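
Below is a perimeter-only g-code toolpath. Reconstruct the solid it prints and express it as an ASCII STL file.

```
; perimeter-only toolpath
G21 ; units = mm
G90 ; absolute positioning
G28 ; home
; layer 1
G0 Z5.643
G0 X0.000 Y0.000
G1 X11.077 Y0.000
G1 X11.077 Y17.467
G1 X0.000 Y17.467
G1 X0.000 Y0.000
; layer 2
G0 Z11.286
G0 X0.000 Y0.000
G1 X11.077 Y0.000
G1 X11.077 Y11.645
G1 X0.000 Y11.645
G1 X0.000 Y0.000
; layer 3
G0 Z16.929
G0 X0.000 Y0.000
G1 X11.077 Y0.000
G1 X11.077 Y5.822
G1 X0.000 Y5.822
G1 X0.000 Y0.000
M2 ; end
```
solid part
  facet normal 0.0000 0.0000 -1.0000
    outer loop
      vertex 11.077 23.289 0.000
      vertex 11.077 0.000 0.000
      vertex 0.000 0.000 0.000
    endloop
  endfacet
  facet normal 0.0000 0.0000 -1.0000
    outer loop
      vertex 0.000 23.289 0.000
      vertex 11.077 23.289 0.000
      vertex 0.000 0.000 0.000
    endloop
  endfacet
  facet normal 0.0000 -1.0000 0.0000
    outer loop
      vertex 0.000 0.000 0.000
      vertex 11.077 0.000 0.000
      vertex 11.077 0.000 22.572
    endloop
  endfacet
  facet normal 0.0000 -1.0000 0.0000
    outer loop
      vertex 0.000 0.000 0.000
      vertex 11.077 0.000 22.572
      vertex 0.000 0.000 22.572
    endloop
  endfacet
  facet normal 0.0000 0.6960 0.7181
    outer loop
      vertex 0.000 0.000 22.572
      vertex 11.077 0.000 22.572
      vertex 11.077 23.289 0.000
    endloop
  endfacet
  facet normal 0.0000 0.6960 0.7181
    outer loop
      vertex 0.000 0.000 22.572
      vertex 11.077 23.289 0.000
      vertex 0.000 23.289 0.000
    endloop
  endfacet
  facet normal -1.0000 0.0000 0.0000
    outer loop
      vertex 0.000 0.000 22.572
      vertex 0.000 23.289 0.000
      vertex 0.000 0.000 0.000
    endloop
  endfacet
  facet normal 1.0000 0.0000 0.0000
    outer loop
      vertex 11.077 0.000 0.000
      vertex 11.077 23.289 0.000
      vertex 11.077 0.000 22.572
    endloop
  endfacet
endsolid part

The G0 Z moves step by Δz≈5.643 mm. The G1 loops shrink linearly with z, so the solid tapers from its base footprint up to z≈22.6. Closing with a flat bottom cap and the tapered top and triangulating gives 8 facets — a wedge (ramp): 11.1 × 23.3 mm base, rising to 22.6 mm along the y=0 edge and sloping linearly to z=0 at y=23.3.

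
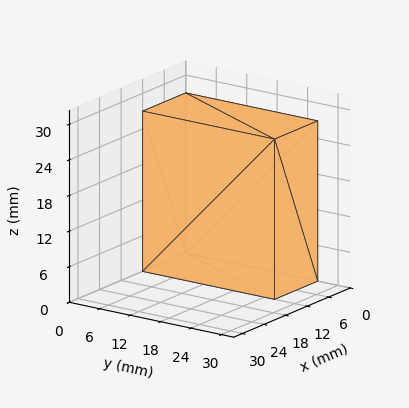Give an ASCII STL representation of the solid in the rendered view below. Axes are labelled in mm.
Reading the render: the shape is a rectangular box, roughly 12 × 26 mm footprint and 27 mm tall (dimensions read to the nearest mm from the axis ticks). For the STL, each face is triangulated and given an outward normal.

solid part
  facet normal 0.0000 0.0000 -1.0000
    outer loop
      vertex 12.000 26.000 0.000
      vertex 12.000 0.000 0.000
      vertex 0.000 0.000 0.000
    endloop
  endfacet
  facet normal 0.0000 0.0000 -1.0000
    outer loop
      vertex 0.000 26.000 0.000
      vertex 12.000 26.000 0.000
      vertex 0.000 0.000 0.000
    endloop
  endfacet
  facet normal 0.0000 0.0000 1.0000
    outer loop
      vertex 0.000 0.000 27.000
      vertex 12.000 0.000 27.000
      vertex 12.000 26.000 27.000
    endloop
  endfacet
  facet normal 0.0000 0.0000 1.0000
    outer loop
      vertex 0.000 0.000 27.000
      vertex 12.000 26.000 27.000
      vertex 0.000 26.000 27.000
    endloop
  endfacet
  facet normal 0.0000 -1.0000 0.0000
    outer loop
      vertex 0.000 0.000 0.000
      vertex 12.000 0.000 0.000
      vertex 12.000 0.000 27.000
    endloop
  endfacet
  facet normal 0.0000 -1.0000 0.0000
    outer loop
      vertex 0.000 0.000 0.000
      vertex 12.000 0.000 27.000
      vertex 0.000 0.000 27.000
    endloop
  endfacet
  facet normal 0.0000 1.0000 0.0000
    outer loop
      vertex 12.000 26.000 27.000
      vertex 12.000 26.000 0.000
      vertex 0.000 26.000 0.000
    endloop
  endfacet
  facet normal 0.0000 1.0000 0.0000
    outer loop
      vertex 0.000 26.000 27.000
      vertex 12.000 26.000 27.000
      vertex 0.000 26.000 0.000
    endloop
  endfacet
  facet normal -1.0000 0.0000 0.0000
    outer loop
      vertex 0.000 26.000 27.000
      vertex 0.000 26.000 0.000
      vertex 0.000 0.000 0.000
    endloop
  endfacet
  facet normal -1.0000 0.0000 0.0000
    outer loop
      vertex 0.000 0.000 27.000
      vertex 0.000 26.000 27.000
      vertex 0.000 0.000 0.000
    endloop
  endfacet
  facet normal 1.0000 0.0000 0.0000
    outer loop
      vertex 12.000 0.000 0.000
      vertex 12.000 26.000 0.000
      vertex 12.000 26.000 27.000
    endloop
  endfacet
  facet normal 1.0000 0.0000 0.0000
    outer loop
      vertex 12.000 0.000 0.000
      vertex 12.000 26.000 27.000
      vertex 12.000 0.000 27.000
    endloop
  endfacet
endsolid part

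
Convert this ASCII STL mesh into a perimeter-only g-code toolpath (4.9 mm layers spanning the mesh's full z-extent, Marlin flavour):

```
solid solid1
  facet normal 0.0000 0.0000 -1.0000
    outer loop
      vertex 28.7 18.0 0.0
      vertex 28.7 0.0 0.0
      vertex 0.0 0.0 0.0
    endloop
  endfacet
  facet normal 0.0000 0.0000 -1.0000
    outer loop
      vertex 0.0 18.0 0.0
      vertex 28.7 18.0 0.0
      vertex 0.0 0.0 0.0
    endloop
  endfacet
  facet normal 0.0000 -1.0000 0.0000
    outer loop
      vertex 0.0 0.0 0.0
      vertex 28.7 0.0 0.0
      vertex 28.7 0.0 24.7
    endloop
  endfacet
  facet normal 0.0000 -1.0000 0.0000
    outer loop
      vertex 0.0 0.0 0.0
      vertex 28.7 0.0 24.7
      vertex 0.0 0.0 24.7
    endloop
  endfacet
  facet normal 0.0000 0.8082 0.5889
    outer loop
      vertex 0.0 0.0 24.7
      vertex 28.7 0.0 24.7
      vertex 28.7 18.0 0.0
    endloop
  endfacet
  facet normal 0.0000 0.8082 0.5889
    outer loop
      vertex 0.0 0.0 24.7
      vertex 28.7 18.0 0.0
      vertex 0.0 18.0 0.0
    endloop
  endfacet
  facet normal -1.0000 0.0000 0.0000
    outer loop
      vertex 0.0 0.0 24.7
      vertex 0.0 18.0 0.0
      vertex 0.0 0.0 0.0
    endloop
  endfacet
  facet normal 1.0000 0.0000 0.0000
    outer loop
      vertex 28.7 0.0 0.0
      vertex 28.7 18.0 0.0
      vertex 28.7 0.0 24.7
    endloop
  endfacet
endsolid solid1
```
; perimeter-only toolpath
G21 ; units = mm
G90 ; absolute positioning
G28 ; home
; layer 1
G0 Z4.9
G0 X0.0 Y0.0
G1 X28.7 Y0.0
G1 X28.7 Y14.4
G1 X0.0 Y14.4
G1 X0.0 Y0.0
; layer 2
G0 Z9.9
G0 X0.0 Y0.0
G1 X28.7 Y0.0
G1 X28.7 Y10.8
G1 X0.0 Y10.8
G1 X0.0 Y0.0
; layer 3
G0 Z14.8
G0 X0.0 Y0.0
G1 X28.7 Y0.0
G1 X28.7 Y7.2
G1 X0.0 Y7.2
G1 X0.0 Y0.0
; layer 4
G0 Z19.8
G0 X0.0 Y0.0
G1 X28.7 Y0.0
G1 X28.7 Y3.6
G1 X0.0 Y3.6
G1 X0.0 Y0.0
M2 ; end

The solid is a wedge (ramp): 28.7 × 18 mm base, rising to 24.7 mm along the y=0 edge and sloping linearly to z=0 at y=18. Slicing at Δz = 4.9 mm — 5 equal slices spanning the solid's height, so layer i sits at z = i·h/5 — gives 4 non-empty perimeters. Each is a 4-segment closed polygon; G0 lifts to the layer z and rapids to the start vertex, then G1 traces the edges. The cross-section shrinks linearly with z (the slice at the apex is degenerate and omitted).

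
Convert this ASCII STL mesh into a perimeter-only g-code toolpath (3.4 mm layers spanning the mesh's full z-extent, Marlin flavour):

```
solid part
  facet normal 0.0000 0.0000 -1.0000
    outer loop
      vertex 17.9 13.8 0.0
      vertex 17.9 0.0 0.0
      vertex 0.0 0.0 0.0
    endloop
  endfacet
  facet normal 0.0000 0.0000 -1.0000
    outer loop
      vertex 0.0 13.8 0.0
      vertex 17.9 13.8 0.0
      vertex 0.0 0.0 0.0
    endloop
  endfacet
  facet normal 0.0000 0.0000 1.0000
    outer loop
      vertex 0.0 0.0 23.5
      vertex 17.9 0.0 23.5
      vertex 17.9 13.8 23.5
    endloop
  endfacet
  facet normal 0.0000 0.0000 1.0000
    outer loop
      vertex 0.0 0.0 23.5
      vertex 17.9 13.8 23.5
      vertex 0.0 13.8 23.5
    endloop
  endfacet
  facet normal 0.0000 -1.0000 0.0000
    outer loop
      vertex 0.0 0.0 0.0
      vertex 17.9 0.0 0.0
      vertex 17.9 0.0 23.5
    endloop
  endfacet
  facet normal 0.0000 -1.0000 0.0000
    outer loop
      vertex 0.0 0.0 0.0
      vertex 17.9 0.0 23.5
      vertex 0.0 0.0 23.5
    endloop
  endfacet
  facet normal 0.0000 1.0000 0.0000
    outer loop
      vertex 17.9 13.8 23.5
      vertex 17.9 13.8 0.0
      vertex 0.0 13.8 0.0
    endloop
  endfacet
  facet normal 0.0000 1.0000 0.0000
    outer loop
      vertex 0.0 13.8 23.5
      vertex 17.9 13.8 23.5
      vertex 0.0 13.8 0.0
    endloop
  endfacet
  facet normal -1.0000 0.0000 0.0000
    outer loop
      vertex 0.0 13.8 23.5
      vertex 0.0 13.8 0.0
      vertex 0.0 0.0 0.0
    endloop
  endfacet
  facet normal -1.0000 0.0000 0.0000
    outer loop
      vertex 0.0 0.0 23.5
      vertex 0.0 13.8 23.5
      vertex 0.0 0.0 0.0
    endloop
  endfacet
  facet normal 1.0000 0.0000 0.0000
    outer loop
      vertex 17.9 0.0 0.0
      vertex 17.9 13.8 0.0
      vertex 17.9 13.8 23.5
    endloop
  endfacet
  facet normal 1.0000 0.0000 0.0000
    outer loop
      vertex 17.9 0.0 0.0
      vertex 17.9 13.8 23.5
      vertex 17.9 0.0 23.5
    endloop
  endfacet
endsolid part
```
; perimeter-only toolpath
G21 ; units = mm
G90 ; absolute positioning
G28 ; home
; layer 1
G0 Z3.4
G0 X0.0 Y0.0
G1 X17.9 Y0.0
G1 X17.9 Y13.8
G1 X0.0 Y13.8
G1 X0.0 Y0.0
; layer 2
G0 Z6.7
G0 X0.0 Y0.0
G1 X17.9 Y0.0
G1 X17.9 Y13.8
G1 X0.0 Y13.8
G1 X0.0 Y0.0
; layer 3
G0 Z10.1
G0 X0.0 Y0.0
G1 X17.9 Y0.0
G1 X17.9 Y13.8
G1 X0.0 Y13.8
G1 X0.0 Y0.0
; layer 4
G0 Z13.4
G0 X0.0 Y0.0
G1 X17.9 Y0.0
G1 X17.9 Y13.8
G1 X0.0 Y13.8
G1 X0.0 Y0.0
; layer 5
G0 Z16.8
G0 X0.0 Y0.0
G1 X17.9 Y0.0
G1 X17.9 Y13.8
G1 X0.0 Y13.8
G1 X0.0 Y0.0
; layer 6
G0 Z20.1
G0 X0.0 Y0.0
G1 X17.9 Y0.0
G1 X17.9 Y13.8
G1 X0.0 Y13.8
G1 X0.0 Y0.0
; layer 7
G0 Z23.5
G0 X0.0 Y0.0
G1 X17.9 Y0.0
G1 X17.9 Y13.8
G1 X0.0 Y13.8
G1 X0.0 Y0.0
M2 ; end

The solid is a rectangular box, roughly 17.9 × 13.8 mm footprint and 23.5 mm tall. Slicing at Δz = 3.4 mm — 7 equal slices spanning the solid's height, so layer i sits at z = i·h/7 — gives 7 non-empty perimeters. Each is a 4-segment closed polygon; G0 lifts to the layer z and rapids to the start vertex, then G1 traces the edges.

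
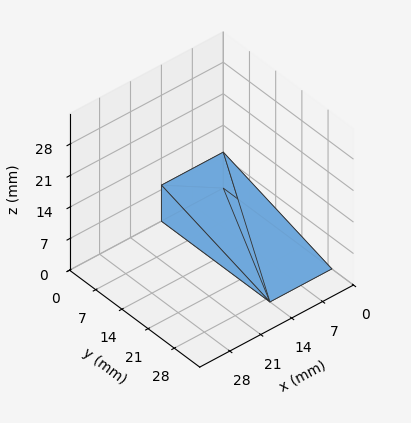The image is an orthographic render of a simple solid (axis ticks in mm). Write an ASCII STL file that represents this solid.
Reading the render: the shape is a wedge (ramp): 14 × 29 mm base, rising to 8 mm along the y=0 edge and sloping linearly to z=0 at y=29 (dimensions read to the nearest mm from the axis ticks). For the STL, each face is triangulated and given an outward normal.

solid part
  facet normal 0.0000 0.0000 -1.0000
    outer loop
      vertex 14.000 29.000 0.000
      vertex 14.000 0.000 0.000
      vertex 0.000 0.000 0.000
    endloop
  endfacet
  facet normal 0.0000 0.0000 -1.0000
    outer loop
      vertex 0.000 29.000 0.000
      vertex 14.000 29.000 0.000
      vertex 0.000 0.000 0.000
    endloop
  endfacet
  facet normal 0.0000 -1.0000 0.0000
    outer loop
      vertex 0.000 0.000 0.000
      vertex 14.000 0.000 0.000
      vertex 14.000 0.000 8.000
    endloop
  endfacet
  facet normal 0.0000 -1.0000 0.0000
    outer loop
      vertex 0.000 0.000 0.000
      vertex 14.000 0.000 8.000
      vertex 0.000 0.000 8.000
    endloop
  endfacet
  facet normal 0.0000 0.2659 0.9640
    outer loop
      vertex 0.000 0.000 8.000
      vertex 14.000 0.000 8.000
      vertex 14.000 29.000 0.000
    endloop
  endfacet
  facet normal 0.0000 0.2659 0.9640
    outer loop
      vertex 0.000 0.000 8.000
      vertex 14.000 29.000 0.000
      vertex 0.000 29.000 0.000
    endloop
  endfacet
  facet normal -1.0000 0.0000 0.0000
    outer loop
      vertex 0.000 0.000 8.000
      vertex 0.000 29.000 0.000
      vertex 0.000 0.000 0.000
    endloop
  endfacet
  facet normal 1.0000 0.0000 0.0000
    outer loop
      vertex 14.000 0.000 0.000
      vertex 14.000 29.000 0.000
      vertex 14.000 0.000 8.000
    endloop
  endfacet
endsolid part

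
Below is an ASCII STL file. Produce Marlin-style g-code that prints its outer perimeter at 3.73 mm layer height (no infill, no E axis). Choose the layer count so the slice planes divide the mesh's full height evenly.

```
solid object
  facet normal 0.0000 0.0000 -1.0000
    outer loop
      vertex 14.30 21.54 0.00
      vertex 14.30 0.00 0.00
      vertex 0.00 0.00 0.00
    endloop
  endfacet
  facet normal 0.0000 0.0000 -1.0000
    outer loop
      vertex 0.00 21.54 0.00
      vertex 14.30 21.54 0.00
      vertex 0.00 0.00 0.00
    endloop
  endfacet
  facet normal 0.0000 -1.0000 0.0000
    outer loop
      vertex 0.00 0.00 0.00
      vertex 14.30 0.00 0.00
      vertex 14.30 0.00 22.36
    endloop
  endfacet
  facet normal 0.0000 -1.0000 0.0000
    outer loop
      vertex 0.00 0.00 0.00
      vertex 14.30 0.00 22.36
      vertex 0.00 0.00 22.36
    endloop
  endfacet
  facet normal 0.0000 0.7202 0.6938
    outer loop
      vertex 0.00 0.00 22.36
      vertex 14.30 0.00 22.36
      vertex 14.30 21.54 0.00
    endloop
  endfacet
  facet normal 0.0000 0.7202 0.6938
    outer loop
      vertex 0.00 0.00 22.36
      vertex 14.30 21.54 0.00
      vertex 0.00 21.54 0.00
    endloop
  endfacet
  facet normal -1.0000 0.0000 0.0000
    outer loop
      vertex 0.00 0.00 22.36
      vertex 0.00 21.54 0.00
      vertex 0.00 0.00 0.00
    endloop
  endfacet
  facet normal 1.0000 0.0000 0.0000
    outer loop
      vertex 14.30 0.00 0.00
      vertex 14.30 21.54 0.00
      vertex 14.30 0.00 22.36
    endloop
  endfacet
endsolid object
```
; perimeter-only toolpath
G21 ; units = mm
G90 ; absolute positioning
G28 ; home
; layer 1
G0 Z3.73
G0 X0.00 Y0.00
G1 X14.30 Y0.00
G1 X14.30 Y17.95
G1 X0.00 Y17.95
G1 X0.00 Y0.00
; layer 2
G0 Z7.45
G0 X0.00 Y0.00
G1 X14.30 Y0.00
G1 X14.30 Y14.36
G1 X0.00 Y14.36
G1 X0.00 Y0.00
; layer 3
G0 Z11.18
G0 X0.00 Y0.00
G1 X14.30 Y0.00
G1 X14.30 Y10.77
G1 X0.00 Y10.77
G1 X0.00 Y0.00
; layer 4
G0 Z14.91
G0 X0.00 Y0.00
G1 X14.30 Y0.00
G1 X14.30 Y7.18
G1 X0.00 Y7.18
G1 X0.00 Y0.00
; layer 5
G0 Z18.63
G0 X0.00 Y0.00
G1 X14.30 Y0.00
G1 X14.30 Y3.59
G1 X0.00 Y3.59
G1 X0.00 Y0.00
M2 ; end

The solid is a wedge (ramp): 14.3 × 21.5 mm base, rising to 22.4 mm along the y=0 edge and sloping linearly to z=0 at y=21.5. Slicing at Δz = 3.73 mm — 6 equal slices spanning the solid's height, so layer i sits at z = i·h/6 — gives 5 non-empty perimeters. Each is a 4-segment closed polygon; G0 lifts to the layer z and rapids to the start vertex, then G1 traces the edges. The cross-section shrinks linearly with z (the slice at the apex is degenerate and omitted).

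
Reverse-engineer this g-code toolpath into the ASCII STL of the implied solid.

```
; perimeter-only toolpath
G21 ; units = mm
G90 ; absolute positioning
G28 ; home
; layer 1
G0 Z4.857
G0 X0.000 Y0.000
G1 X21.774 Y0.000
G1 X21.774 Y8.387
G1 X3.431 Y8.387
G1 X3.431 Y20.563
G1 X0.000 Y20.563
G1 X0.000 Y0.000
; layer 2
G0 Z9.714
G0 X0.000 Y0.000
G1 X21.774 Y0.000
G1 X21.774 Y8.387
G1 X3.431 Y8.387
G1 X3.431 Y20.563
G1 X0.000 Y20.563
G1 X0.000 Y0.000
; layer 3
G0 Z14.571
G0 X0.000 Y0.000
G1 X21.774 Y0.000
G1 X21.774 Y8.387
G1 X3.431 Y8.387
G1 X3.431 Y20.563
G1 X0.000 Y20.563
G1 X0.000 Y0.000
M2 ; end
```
solid part
  facet normal 0.0000 0.0000 -1.0000
    outer loop
      vertex 21.774 8.387 0.000
      vertex 21.774 0.000 0.000
      vertex 0.000 0.000 0.000
    endloop
  endfacet
  facet normal 0.0000 0.0000 -1.0000
    outer loop
      vertex 3.431 8.387 0.000
      vertex 21.774 8.387 0.000
      vertex 0.000 0.000 0.000
    endloop
  endfacet
  facet normal 0.0000 0.0000 -1.0000
    outer loop
      vertex 3.431 20.563 0.000
      vertex 3.431 8.387 0.000
      vertex 0.000 0.000 0.000
    endloop
  endfacet
  facet normal 0.0000 0.0000 -1.0000
    outer loop
      vertex 0.000 20.563 0.000
      vertex 3.431 20.563 0.000
      vertex 0.000 0.000 0.000
    endloop
  endfacet
  facet normal 0.0000 0.0000 1.0000
    outer loop
      vertex 0.000 0.000 14.571
      vertex 21.774 0.000 14.571
      vertex 21.774 8.387 14.571
    endloop
  endfacet
  facet normal 0.0000 0.0000 1.0000
    outer loop
      vertex 0.000 0.000 14.571
      vertex 21.774 8.387 14.571
      vertex 3.431 8.387 14.571
    endloop
  endfacet
  facet normal 0.0000 0.0000 1.0000
    outer loop
      vertex 0.000 0.000 14.571
      vertex 3.431 8.387 14.571
      vertex 3.431 20.563 14.571
    endloop
  endfacet
  facet normal 0.0000 0.0000 1.0000
    outer loop
      vertex 0.000 0.000 14.571
      vertex 3.431 20.563 14.571
      vertex 0.000 20.563 14.571
    endloop
  endfacet
  facet normal 0.0000 -1.0000 0.0000
    outer loop
      vertex 0.000 0.000 0.000
      vertex 21.774 0.000 0.000
      vertex 21.774 0.000 14.571
    endloop
  endfacet
  facet normal 0.0000 -1.0000 0.0000
    outer loop
      vertex 0.000 0.000 0.000
      vertex 21.774 0.000 14.571
      vertex 0.000 0.000 14.571
    endloop
  endfacet
  facet normal 1.0000 0.0000 0.0000
    outer loop
      vertex 21.774 0.000 0.000
      vertex 21.774 8.387 0.000
      vertex 21.774 8.387 14.571
    endloop
  endfacet
  facet normal 1.0000 0.0000 0.0000
    outer loop
      vertex 21.774 0.000 0.000
      vertex 21.774 8.387 14.571
      vertex 21.774 0.000 14.571
    endloop
  endfacet
  facet normal 0.0000 1.0000 0.0000
    outer loop
      vertex 21.774 8.387 0.000
      vertex 3.431 8.387 0.000
      vertex 3.431 8.387 14.571
    endloop
  endfacet
  facet normal 0.0000 1.0000 0.0000
    outer loop
      vertex 21.774 8.387 0.000
      vertex 3.431 8.387 14.571
      vertex 21.774 8.387 14.571
    endloop
  endfacet
  facet normal 1.0000 0.0000 0.0000
    outer loop
      vertex 3.431 8.387 0.000
      vertex 3.431 20.563 0.000
      vertex 3.431 20.563 14.571
    endloop
  endfacet
  facet normal 1.0000 0.0000 0.0000
    outer loop
      vertex 3.431 8.387 0.000
      vertex 3.431 20.563 14.571
      vertex 3.431 8.387 14.571
    endloop
  endfacet
  facet normal 0.0000 1.0000 0.0000
    outer loop
      vertex 3.431 20.563 0.000
      vertex 0.000 20.563 0.000
      vertex 0.000 20.563 14.571
    endloop
  endfacet
  facet normal 0.0000 1.0000 0.0000
    outer loop
      vertex 3.431 20.563 0.000
      vertex 0.000 20.563 14.571
      vertex 3.431 20.563 14.571
    endloop
  endfacet
  facet normal -1.0000 0.0000 0.0000
    outer loop
      vertex 0.000 20.563 0.000
      vertex 0.000 0.000 0.000
      vertex 0.000 0.000 14.571
    endloop
  endfacet
  facet normal -1.0000 0.0000 0.0000
    outer loop
      vertex 0.000 20.563 0.000
      vertex 0.000 0.000 14.571
      vertex 0.000 20.563 14.571
    endloop
  endfacet
endsolid part

The G0 Z moves step by Δz≈4.857 mm. Every layer's G1 loop is the same polygon, so the solid is a straight extrusion of it from z=0 to z≈14.6. Closing with flat bottom and top caps and triangulating gives 20 facets — an L-shaped prism: outer 21.8 × 20.6 mm, arm thicknesses ≈ 8.39 mm (horizontal) and 3.43 mm (vertical), extruded 14.6 mm in z.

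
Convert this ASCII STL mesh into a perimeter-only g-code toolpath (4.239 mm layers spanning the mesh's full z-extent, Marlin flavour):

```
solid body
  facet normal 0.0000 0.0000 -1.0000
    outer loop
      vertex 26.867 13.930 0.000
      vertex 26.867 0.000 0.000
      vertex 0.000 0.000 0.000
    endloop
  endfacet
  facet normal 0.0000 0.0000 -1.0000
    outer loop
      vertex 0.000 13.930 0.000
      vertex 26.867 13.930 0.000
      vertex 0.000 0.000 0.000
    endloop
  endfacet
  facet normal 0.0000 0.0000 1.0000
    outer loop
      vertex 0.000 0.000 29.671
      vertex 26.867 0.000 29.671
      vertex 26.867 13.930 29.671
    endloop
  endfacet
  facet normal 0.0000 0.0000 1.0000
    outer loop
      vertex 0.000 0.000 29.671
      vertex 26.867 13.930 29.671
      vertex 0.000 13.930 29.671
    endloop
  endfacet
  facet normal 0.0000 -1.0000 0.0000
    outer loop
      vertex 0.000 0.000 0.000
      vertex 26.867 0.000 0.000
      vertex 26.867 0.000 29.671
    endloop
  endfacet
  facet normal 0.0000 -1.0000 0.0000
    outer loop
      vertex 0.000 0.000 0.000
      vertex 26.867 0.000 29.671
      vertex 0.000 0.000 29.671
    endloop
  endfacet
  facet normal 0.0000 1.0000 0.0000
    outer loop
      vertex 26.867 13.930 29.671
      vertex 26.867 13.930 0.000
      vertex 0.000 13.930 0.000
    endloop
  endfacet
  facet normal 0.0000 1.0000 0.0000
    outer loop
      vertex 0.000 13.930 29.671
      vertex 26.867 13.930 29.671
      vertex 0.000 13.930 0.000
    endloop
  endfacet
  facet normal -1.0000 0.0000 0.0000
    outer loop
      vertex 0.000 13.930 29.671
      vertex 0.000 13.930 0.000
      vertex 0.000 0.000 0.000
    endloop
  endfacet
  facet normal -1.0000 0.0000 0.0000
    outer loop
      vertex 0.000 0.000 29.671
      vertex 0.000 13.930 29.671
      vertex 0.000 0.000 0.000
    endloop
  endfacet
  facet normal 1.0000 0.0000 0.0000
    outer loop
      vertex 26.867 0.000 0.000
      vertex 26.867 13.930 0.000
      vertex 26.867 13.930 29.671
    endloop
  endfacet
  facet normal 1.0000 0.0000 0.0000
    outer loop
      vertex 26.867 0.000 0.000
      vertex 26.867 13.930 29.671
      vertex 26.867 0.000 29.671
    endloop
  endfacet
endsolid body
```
; perimeter-only toolpath
G21 ; units = mm
G90 ; absolute positioning
G28 ; home
; layer 1
G0 Z4.239
G0 X0.000 Y0.000
G1 X26.867 Y0.000
G1 X26.867 Y13.930
G1 X0.000 Y13.930
G1 X0.000 Y0.000
; layer 2
G0 Z8.477
G0 X0.000 Y0.000
G1 X26.867 Y0.000
G1 X26.867 Y13.930
G1 X0.000 Y13.930
G1 X0.000 Y0.000
; layer 3
G0 Z12.716
G0 X0.000 Y0.000
G1 X26.867 Y0.000
G1 X26.867 Y13.930
G1 X0.000 Y13.930
G1 X0.000 Y0.000
; layer 4
G0 Z16.955
G0 X0.000 Y0.000
G1 X26.867 Y0.000
G1 X26.867 Y13.930
G1 X0.000 Y13.930
G1 X0.000 Y0.000
; layer 5
G0 Z21.194
G0 X0.000 Y0.000
G1 X26.867 Y0.000
G1 X26.867 Y13.930
G1 X0.000 Y13.930
G1 X0.000 Y0.000
; layer 6
G0 Z25.432
G0 X0.000 Y0.000
G1 X26.867 Y0.000
G1 X26.867 Y13.930
G1 X0.000 Y13.930
G1 X0.000 Y0.000
; layer 7
G0 Z29.671
G0 X0.000 Y0.000
G1 X26.867 Y0.000
G1 X26.867 Y13.930
G1 X0.000 Y13.930
G1 X0.000 Y0.000
M2 ; end

The solid is a rectangular box, roughly 26.9 × 13.9 mm footprint and 29.7 mm tall. Slicing at Δz = 4.239 mm — 7 equal slices spanning the solid's height, so layer i sits at z = i·h/7 — gives 7 non-empty perimeters. Each is a 4-segment closed polygon; G0 lifts to the layer z and rapids to the start vertex, then G1 traces the edges.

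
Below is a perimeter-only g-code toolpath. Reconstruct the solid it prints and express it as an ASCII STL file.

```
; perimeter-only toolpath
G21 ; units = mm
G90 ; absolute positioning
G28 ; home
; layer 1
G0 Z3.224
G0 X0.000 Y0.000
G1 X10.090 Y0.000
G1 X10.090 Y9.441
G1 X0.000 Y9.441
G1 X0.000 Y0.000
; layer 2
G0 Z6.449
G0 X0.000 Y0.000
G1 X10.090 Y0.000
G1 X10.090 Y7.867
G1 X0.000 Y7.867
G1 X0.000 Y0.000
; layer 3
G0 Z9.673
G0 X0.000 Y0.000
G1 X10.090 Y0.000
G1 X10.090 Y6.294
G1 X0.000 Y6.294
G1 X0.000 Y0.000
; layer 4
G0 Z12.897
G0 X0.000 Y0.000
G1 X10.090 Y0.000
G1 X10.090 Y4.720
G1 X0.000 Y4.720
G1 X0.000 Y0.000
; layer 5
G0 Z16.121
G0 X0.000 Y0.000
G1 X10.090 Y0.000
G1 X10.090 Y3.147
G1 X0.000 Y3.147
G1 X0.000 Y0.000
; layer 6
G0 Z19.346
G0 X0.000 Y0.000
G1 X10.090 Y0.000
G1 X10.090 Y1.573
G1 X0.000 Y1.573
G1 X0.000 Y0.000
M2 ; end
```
solid part
  facet normal 0.0000 0.0000 -1.0000
    outer loop
      vertex 10.090 11.014 0.000
      vertex 10.090 0.000 0.000
      vertex 0.000 0.000 0.000
    endloop
  endfacet
  facet normal 0.0000 0.0000 -1.0000
    outer loop
      vertex 0.000 11.014 0.000
      vertex 10.090 11.014 0.000
      vertex 0.000 0.000 0.000
    endloop
  endfacet
  facet normal 0.0000 -1.0000 0.0000
    outer loop
      vertex 0.000 0.000 0.000
      vertex 10.090 0.000 0.000
      vertex 10.090 0.000 22.570
    endloop
  endfacet
  facet normal 0.0000 -1.0000 0.0000
    outer loop
      vertex 0.000 0.000 0.000
      vertex 10.090 0.000 22.570
      vertex 0.000 0.000 22.570
    endloop
  endfacet
  facet normal 0.0000 0.8987 0.4386
    outer loop
      vertex 0.000 0.000 22.570
      vertex 10.090 0.000 22.570
      vertex 10.090 11.014 0.000
    endloop
  endfacet
  facet normal 0.0000 0.8987 0.4386
    outer loop
      vertex 0.000 0.000 22.570
      vertex 10.090 11.014 0.000
      vertex 0.000 11.014 0.000
    endloop
  endfacet
  facet normal -1.0000 0.0000 0.0000
    outer loop
      vertex 0.000 0.000 22.570
      vertex 0.000 11.014 0.000
      vertex 0.000 0.000 0.000
    endloop
  endfacet
  facet normal 1.0000 0.0000 0.0000
    outer loop
      vertex 10.090 0.000 0.000
      vertex 10.090 11.014 0.000
      vertex 10.090 0.000 22.570
    endloop
  endfacet
endsolid part

The G0 Z moves step by Δz≈3.224 mm. The G1 loops shrink linearly with z, so the solid tapers from its base footprint up to z≈22.6. Closing with a flat bottom cap and the tapered top and triangulating gives 8 facets — a wedge (ramp): 10.1 × 11 mm base, rising to 22.6 mm along the y=0 edge and sloping linearly to z=0 at y=11.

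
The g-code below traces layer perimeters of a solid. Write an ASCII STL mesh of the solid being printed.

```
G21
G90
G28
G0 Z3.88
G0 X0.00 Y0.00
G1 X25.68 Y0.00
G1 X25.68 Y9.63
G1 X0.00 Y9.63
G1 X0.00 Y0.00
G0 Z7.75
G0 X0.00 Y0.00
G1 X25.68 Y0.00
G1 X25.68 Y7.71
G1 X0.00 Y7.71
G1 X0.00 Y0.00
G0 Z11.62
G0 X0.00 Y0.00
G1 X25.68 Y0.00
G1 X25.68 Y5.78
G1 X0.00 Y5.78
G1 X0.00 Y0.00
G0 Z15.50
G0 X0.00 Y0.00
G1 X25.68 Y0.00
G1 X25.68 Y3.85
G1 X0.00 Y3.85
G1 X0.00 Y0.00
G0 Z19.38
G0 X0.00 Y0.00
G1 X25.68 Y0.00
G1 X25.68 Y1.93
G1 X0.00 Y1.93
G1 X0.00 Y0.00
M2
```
solid part
  facet normal 0.0000 0.0000 -1.0000
    outer loop
      vertex 25.68 11.56 0.00
      vertex 25.68 0.00 0.00
      vertex 0.00 0.00 0.00
    endloop
  endfacet
  facet normal 0.0000 0.0000 -1.0000
    outer loop
      vertex 0.00 11.56 0.00
      vertex 25.68 11.56 0.00
      vertex 0.00 0.00 0.00
    endloop
  endfacet
  facet normal 0.0000 -1.0000 0.0000
    outer loop
      vertex 0.00 0.00 0.00
      vertex 25.68 0.00 0.00
      vertex 25.68 0.00 23.25
    endloop
  endfacet
  facet normal 0.0000 -1.0000 0.0000
    outer loop
      vertex 0.00 0.00 0.00
      vertex 25.68 0.00 23.25
      vertex 0.00 0.00 23.25
    endloop
  endfacet
  facet normal 0.0000 0.8954 0.4452
    outer loop
      vertex 0.00 0.00 23.25
      vertex 25.68 0.00 23.25
      vertex 25.68 11.56 0.00
    endloop
  endfacet
  facet normal 0.0000 0.8954 0.4452
    outer loop
      vertex 0.00 0.00 23.25
      vertex 25.68 11.56 0.00
      vertex 0.00 11.56 0.00
    endloop
  endfacet
  facet normal -1.0000 0.0000 0.0000
    outer loop
      vertex 0.00 0.00 23.25
      vertex 0.00 11.56 0.00
      vertex 0.00 0.00 0.00
    endloop
  endfacet
  facet normal 1.0000 0.0000 0.0000
    outer loop
      vertex 25.68 0.00 0.00
      vertex 25.68 11.56 0.00
      vertex 25.68 0.00 23.25
    endloop
  endfacet
endsolid part

The G0 Z moves step by Δz≈3.88 mm. The G1 loops shrink linearly with z, so the solid tapers from its base footprint up to z≈23.2. Closing with a flat bottom cap and the tapered top and triangulating gives 8 facets — a wedge (ramp): 25.7 × 11.6 mm base, rising to 23.2 mm along the y=0 edge and sloping linearly to z=0 at y=11.6.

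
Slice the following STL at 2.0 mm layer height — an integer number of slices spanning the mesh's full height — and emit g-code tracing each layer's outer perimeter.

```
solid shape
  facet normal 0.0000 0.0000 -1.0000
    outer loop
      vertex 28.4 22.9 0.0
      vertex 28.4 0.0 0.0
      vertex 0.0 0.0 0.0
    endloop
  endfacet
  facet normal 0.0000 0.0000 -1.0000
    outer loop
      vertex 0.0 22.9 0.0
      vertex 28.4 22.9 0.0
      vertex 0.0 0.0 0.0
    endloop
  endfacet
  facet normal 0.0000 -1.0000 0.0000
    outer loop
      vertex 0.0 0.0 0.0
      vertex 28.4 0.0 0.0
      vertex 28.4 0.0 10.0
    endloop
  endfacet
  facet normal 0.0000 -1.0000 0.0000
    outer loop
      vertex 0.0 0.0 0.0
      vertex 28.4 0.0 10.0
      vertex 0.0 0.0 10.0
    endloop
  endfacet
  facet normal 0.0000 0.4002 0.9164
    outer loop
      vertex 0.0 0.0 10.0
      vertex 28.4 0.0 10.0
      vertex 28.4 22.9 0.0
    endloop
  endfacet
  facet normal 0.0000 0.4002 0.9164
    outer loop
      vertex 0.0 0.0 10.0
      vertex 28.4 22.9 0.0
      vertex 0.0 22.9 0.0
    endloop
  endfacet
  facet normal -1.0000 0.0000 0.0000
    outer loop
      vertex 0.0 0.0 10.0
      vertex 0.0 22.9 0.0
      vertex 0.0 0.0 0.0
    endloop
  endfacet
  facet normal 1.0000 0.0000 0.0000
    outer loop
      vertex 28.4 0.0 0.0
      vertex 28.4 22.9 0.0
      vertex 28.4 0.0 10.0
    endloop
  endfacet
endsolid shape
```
; perimeter-only toolpath
G21 ; units = mm
G90 ; absolute positioning
G28 ; home
; layer 1
G0 Z2.0
G0 X0.0 Y0.0
G1 X28.4 Y0.0
G1 X28.4 Y18.3
G1 X0.0 Y18.3
G1 X0.0 Y0.0
; layer 2
G0 Z4.0
G0 X0.0 Y0.0
G1 X28.4 Y0.0
G1 X28.4 Y13.7
G1 X0.0 Y13.7
G1 X0.0 Y0.0
; layer 3
G0 Z6.0
G0 X0.0 Y0.0
G1 X28.4 Y0.0
G1 X28.4 Y9.2
G1 X0.0 Y9.2
G1 X0.0 Y0.0
; layer 4
G0 Z8.0
G0 X0.0 Y0.0
G1 X28.4 Y0.0
G1 X28.4 Y4.6
G1 X0.0 Y4.6
G1 X0.0 Y0.0
M2 ; end

The solid is a wedge (ramp): 28.4 × 22.9 mm base, rising to 10 mm along the y=0 edge and sloping linearly to z=0 at y=22.9. Slicing at Δz = 2.0 mm — 5 equal slices spanning the solid's height, so layer i sits at z = i·h/5 — gives 4 non-empty perimeters. Each is a 4-segment closed polygon; G0 lifts to the layer z and rapids to the start vertex, then G1 traces the edges. The cross-section shrinks linearly with z (the slice at the apex is degenerate and omitted).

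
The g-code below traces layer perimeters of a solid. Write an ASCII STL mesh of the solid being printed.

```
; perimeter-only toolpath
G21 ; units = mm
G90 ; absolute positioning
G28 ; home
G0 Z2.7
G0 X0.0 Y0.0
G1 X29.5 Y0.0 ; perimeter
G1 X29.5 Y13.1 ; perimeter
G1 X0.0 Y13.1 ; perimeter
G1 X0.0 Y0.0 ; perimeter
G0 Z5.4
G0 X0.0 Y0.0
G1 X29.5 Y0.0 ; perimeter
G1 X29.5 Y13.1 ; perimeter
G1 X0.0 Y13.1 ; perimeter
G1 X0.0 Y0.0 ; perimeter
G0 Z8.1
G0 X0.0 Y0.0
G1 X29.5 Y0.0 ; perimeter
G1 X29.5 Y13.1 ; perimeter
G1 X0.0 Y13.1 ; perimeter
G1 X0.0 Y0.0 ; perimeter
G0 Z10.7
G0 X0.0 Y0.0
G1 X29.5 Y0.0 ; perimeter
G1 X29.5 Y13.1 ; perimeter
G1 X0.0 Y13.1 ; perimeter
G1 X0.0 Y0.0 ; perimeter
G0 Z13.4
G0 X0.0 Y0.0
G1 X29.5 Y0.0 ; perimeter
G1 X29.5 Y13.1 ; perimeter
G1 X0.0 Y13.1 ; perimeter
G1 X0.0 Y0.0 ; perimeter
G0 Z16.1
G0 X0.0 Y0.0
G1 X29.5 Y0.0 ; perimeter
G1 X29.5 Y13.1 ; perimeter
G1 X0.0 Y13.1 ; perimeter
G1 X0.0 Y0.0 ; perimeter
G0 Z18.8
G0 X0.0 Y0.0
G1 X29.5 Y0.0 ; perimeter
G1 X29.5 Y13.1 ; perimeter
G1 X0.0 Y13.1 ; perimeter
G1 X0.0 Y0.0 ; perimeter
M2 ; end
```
solid part
  facet normal 0.0000 0.0000 -1.0000
    outer loop
      vertex 29.5 13.1 0.0
      vertex 29.5 0.0 0.0
      vertex 0.0 0.0 0.0
    endloop
  endfacet
  facet normal 0.0000 0.0000 -1.0000
    outer loop
      vertex 0.0 13.1 0.0
      vertex 29.5 13.1 0.0
      vertex 0.0 0.0 0.0
    endloop
  endfacet
  facet normal 0.0000 0.0000 1.0000
    outer loop
      vertex 0.0 0.0 18.8
      vertex 29.5 0.0 18.8
      vertex 29.5 13.1 18.8
    endloop
  endfacet
  facet normal 0.0000 0.0000 1.0000
    outer loop
      vertex 0.0 0.0 18.8
      vertex 29.5 13.1 18.8
      vertex 0.0 13.1 18.8
    endloop
  endfacet
  facet normal 0.0000 -1.0000 0.0000
    outer loop
      vertex 0.0 0.0 0.0
      vertex 29.5 0.0 0.0
      vertex 29.5 0.0 18.8
    endloop
  endfacet
  facet normal 0.0000 -1.0000 0.0000
    outer loop
      vertex 0.0 0.0 0.0
      vertex 29.5 0.0 18.8
      vertex 0.0 0.0 18.8
    endloop
  endfacet
  facet normal 0.0000 1.0000 0.0000
    outer loop
      vertex 29.5 13.1 18.8
      vertex 29.5 13.1 0.0
      vertex 0.0 13.1 0.0
    endloop
  endfacet
  facet normal 0.0000 1.0000 0.0000
    outer loop
      vertex 0.0 13.1 18.8
      vertex 29.5 13.1 18.8
      vertex 0.0 13.1 0.0
    endloop
  endfacet
  facet normal -1.0000 0.0000 0.0000
    outer loop
      vertex 0.0 13.1 18.8
      vertex 0.0 13.1 0.0
      vertex 0.0 0.0 0.0
    endloop
  endfacet
  facet normal -1.0000 0.0000 0.0000
    outer loop
      vertex 0.0 0.0 18.8
      vertex 0.0 13.1 18.8
      vertex 0.0 0.0 0.0
    endloop
  endfacet
  facet normal 1.0000 0.0000 0.0000
    outer loop
      vertex 29.5 0.0 0.0
      vertex 29.5 13.1 0.0
      vertex 29.5 13.1 18.8
    endloop
  endfacet
  facet normal 1.0000 0.0000 0.0000
    outer loop
      vertex 29.5 0.0 0.0
      vertex 29.5 13.1 18.8
      vertex 29.5 0.0 18.8
    endloop
  endfacet
endsolid part

The G0 Z moves step by Δz≈2.7 mm. Every layer's G1 loop is the same polygon, so the solid is a straight extrusion of it from z=0 to z≈18.8. Closing with flat bottom and top caps and triangulating gives 12 facets — a rectangular box, roughly 29.5 × 13.1 mm footprint and 18.8 mm tall.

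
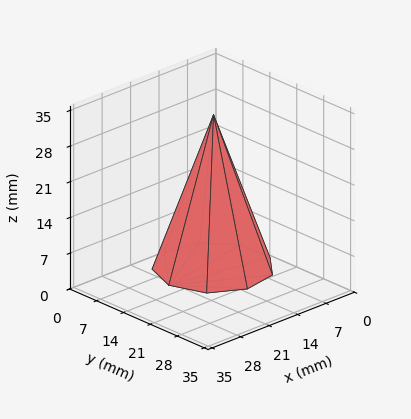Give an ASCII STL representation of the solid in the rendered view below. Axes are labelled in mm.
Reading the render: the shape is a regular 9-sided pyramid, base circumscribed radius ≈ 11 mm, apex at z ≈ 30 mm (dimensions read to the nearest mm from the axis ticks). For the STL, each face is triangulated and given an outward normal.

solid part
  facet normal 0.0000 0.0000 -1.0000
    outer loop
      vertex 12.9 21.8 0.0
      vertex 19.4 18.1 0.0
      vertex 22.0 11.0 0.0
    endloop
  endfacet
  facet normal 0.0000 0.0000 -1.0000
    outer loop
      vertex 5.5 20.5 0.0
      vertex 12.9 21.8 0.0
      vertex 22.0 11.0 0.0
    endloop
  endfacet
  facet normal 0.0000 0.0000 -1.0000
    outer loop
      vertex 0.7 14.8 0.0
      vertex 5.5 20.5 0.0
      vertex 22.0 11.0 0.0
    endloop
  endfacet
  facet normal 0.0000 0.0000 -1.0000
    outer loop
      vertex 0.7 7.2 0.0
      vertex 0.7 14.8 0.0
      vertex 22.0 11.0 0.0
    endloop
  endfacet
  facet normal 0.0000 0.0000 -1.0000
    outer loop
      vertex 5.5 1.5 0.0
      vertex 0.7 7.2 0.0
      vertex 22.0 11.0 0.0
    endloop
  endfacet
  facet normal 0.0000 0.0000 -1.0000
    outer loop
      vertex 12.9 0.2 0.0
      vertex 5.5 1.5 0.0
      vertex 22.0 11.0 0.0
    endloop
  endfacet
  facet normal 0.0000 0.0000 -1.0000
    outer loop
      vertex 19.4 3.9 0.0
      vertex 12.9 0.2 0.0
      vertex 22.0 11.0 0.0
    endloop
  endfacet
  facet normal 0.8879 0.3251 0.3256
    outer loop
      vertex 22.0 11.0 0.0
      vertex 19.4 18.1 0.0
      vertex 11.0 11.0 30.0
    endloop
  endfacet
  facet normal 0.4678 0.8218 0.3255
    outer loop
      vertex 19.4 18.1 0.0
      vertex 12.9 21.8 0.0
      vertex 11.0 11.0 30.0
    endloop
  endfacet
  facet normal -0.1636 0.9315 0.3250
    outer loop
      vertex 12.9 21.8 0.0
      vertex 5.5 20.5 0.0
      vertex 11.0 11.0 30.0
    endloop
  endfacet
  facet normal -0.7233 0.6091 0.3255
    outer loop
      vertex 5.5 20.5 0.0
      vertex 0.7 14.8 0.0
      vertex 11.0 11.0 30.0
    endloop
  endfacet
  facet normal -0.9458 0.0000 0.3247
    outer loop
      vertex 0.7 14.8 0.0
      vertex 0.7 7.2 0.0
      vertex 11.0 11.0 30.0
    endloop
  endfacet
  facet normal -0.7233 -0.6091 0.3255
    outer loop
      vertex 0.7 7.2 0.0
      vertex 5.5 1.5 0.0
      vertex 11.0 11.0 30.0
    endloop
  endfacet
  facet normal -0.1636 -0.9315 0.3250
    outer loop
      vertex 5.5 1.5 0.0
      vertex 12.9 0.2 0.0
      vertex 11.0 11.0 30.0
    endloop
  endfacet
  facet normal 0.4678 -0.8218 0.3255
    outer loop
      vertex 12.9 0.2 0.0
      vertex 19.4 3.9 0.0
      vertex 11.0 11.0 30.0
    endloop
  endfacet
  facet normal 0.8879 -0.3251 0.3256
    outer loop
      vertex 19.4 3.9 0.0
      vertex 22.0 11.0 0.0
      vertex 11.0 11.0 30.0
    endloop
  endfacet
endsolid part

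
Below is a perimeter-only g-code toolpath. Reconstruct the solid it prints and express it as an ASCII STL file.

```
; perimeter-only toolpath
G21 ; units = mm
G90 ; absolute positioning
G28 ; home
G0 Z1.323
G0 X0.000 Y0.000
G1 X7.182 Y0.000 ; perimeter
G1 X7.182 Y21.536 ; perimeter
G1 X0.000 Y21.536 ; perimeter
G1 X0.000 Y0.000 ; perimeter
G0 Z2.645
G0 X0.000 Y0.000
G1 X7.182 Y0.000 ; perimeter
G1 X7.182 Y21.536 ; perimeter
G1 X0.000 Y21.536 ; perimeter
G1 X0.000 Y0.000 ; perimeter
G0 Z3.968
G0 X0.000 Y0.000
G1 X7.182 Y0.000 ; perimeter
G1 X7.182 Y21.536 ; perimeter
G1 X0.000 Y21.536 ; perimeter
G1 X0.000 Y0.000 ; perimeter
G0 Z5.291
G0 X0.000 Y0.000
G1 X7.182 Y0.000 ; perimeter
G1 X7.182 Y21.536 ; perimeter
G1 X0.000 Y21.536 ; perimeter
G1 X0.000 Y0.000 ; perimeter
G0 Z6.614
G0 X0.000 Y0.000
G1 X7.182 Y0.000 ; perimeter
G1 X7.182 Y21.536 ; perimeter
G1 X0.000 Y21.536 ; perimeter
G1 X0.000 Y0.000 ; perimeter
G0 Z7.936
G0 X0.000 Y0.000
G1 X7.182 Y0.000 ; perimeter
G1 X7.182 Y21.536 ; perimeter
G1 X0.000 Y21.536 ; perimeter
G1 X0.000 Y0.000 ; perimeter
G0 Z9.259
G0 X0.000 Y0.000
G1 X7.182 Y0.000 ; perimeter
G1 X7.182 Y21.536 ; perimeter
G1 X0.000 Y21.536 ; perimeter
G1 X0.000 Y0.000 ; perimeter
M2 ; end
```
solid part
  facet normal 0.0000 0.0000 -1.0000
    outer loop
      vertex 7.182 21.536 0.000
      vertex 7.182 0.000 0.000
      vertex 0.000 0.000 0.000
    endloop
  endfacet
  facet normal 0.0000 0.0000 -1.0000
    outer loop
      vertex 0.000 21.536 0.000
      vertex 7.182 21.536 0.000
      vertex 0.000 0.000 0.000
    endloop
  endfacet
  facet normal 0.0000 0.0000 1.0000
    outer loop
      vertex 0.000 0.000 9.259
      vertex 7.182 0.000 9.259
      vertex 7.182 21.536 9.259
    endloop
  endfacet
  facet normal 0.0000 0.0000 1.0000
    outer loop
      vertex 0.000 0.000 9.259
      vertex 7.182 21.536 9.259
      vertex 0.000 21.536 9.259
    endloop
  endfacet
  facet normal 0.0000 -1.0000 0.0000
    outer loop
      vertex 0.000 0.000 0.000
      vertex 7.182 0.000 0.000
      vertex 7.182 0.000 9.259
    endloop
  endfacet
  facet normal 0.0000 -1.0000 0.0000
    outer loop
      vertex 0.000 0.000 0.000
      vertex 7.182 0.000 9.259
      vertex 0.000 0.000 9.259
    endloop
  endfacet
  facet normal 0.0000 1.0000 0.0000
    outer loop
      vertex 7.182 21.536 9.259
      vertex 7.182 21.536 0.000
      vertex 0.000 21.536 0.000
    endloop
  endfacet
  facet normal 0.0000 1.0000 0.0000
    outer loop
      vertex 0.000 21.536 9.259
      vertex 7.182 21.536 9.259
      vertex 0.000 21.536 0.000
    endloop
  endfacet
  facet normal -1.0000 0.0000 0.0000
    outer loop
      vertex 0.000 21.536 9.259
      vertex 0.000 21.536 0.000
      vertex 0.000 0.000 0.000
    endloop
  endfacet
  facet normal -1.0000 0.0000 0.0000
    outer loop
      vertex 0.000 0.000 9.259
      vertex 0.000 21.536 9.259
      vertex 0.000 0.000 0.000
    endloop
  endfacet
  facet normal 1.0000 0.0000 0.0000
    outer loop
      vertex 7.182 0.000 0.000
      vertex 7.182 21.536 0.000
      vertex 7.182 21.536 9.259
    endloop
  endfacet
  facet normal 1.0000 0.0000 0.0000
    outer loop
      vertex 7.182 0.000 0.000
      vertex 7.182 21.536 9.259
      vertex 7.182 0.000 9.259
    endloop
  endfacet
endsolid part

The G0 Z moves step by Δz≈1.323 mm. Every layer's G1 loop is the same polygon, so the solid is a straight extrusion of it from z=0 to z≈9.26. Closing with flat bottom and top caps and triangulating gives 12 facets — a rectangular box, roughly 7.18 × 21.5 mm footprint and 9.26 mm tall.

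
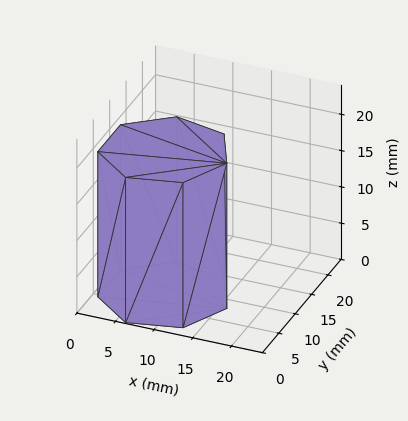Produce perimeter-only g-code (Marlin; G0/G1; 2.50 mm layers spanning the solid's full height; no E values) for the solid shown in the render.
Reading the render: the shape is a regular 7-sided prism (a cylinder approximated with 7 flat sides), circumscribed radius ≈ 8 mm, height ≈ 20 mm (dimensions read to the nearest mm from the axis ticks). For the g-code, the solid's height is divided into equal slices at the stated Δz and each level perimeter traced with G1 moves after a G0 lift.

; perimeter-only toolpath
G21 ; units = mm
G90 ; absolute positioning
G28 ; home
; layer 1
G0 Z2.50
G0 X16.00 Y8.00
G1 X12.99 Y14.25
G1 X6.22 Y15.80
G1 X0.79 Y11.47
G1 X0.79 Y4.53
G1 X6.22 Y0.20
G1 X12.99 Y1.75
G1 X16.00 Y8.00
; layer 2
G0 Z5.00
G0 X16.00 Y8.00
G1 X12.99 Y14.25
G1 X6.22 Y15.80
G1 X0.79 Y11.47
G1 X0.79 Y4.53
G1 X6.22 Y0.20
G1 X12.99 Y1.75
G1 X16.00 Y8.00
; layer 3
G0 Z7.50
G0 X16.00 Y8.00
G1 X12.99 Y14.25
G1 X6.22 Y15.80
G1 X0.79 Y11.47
G1 X0.79 Y4.53
G1 X6.22 Y0.20
G1 X12.99 Y1.75
G1 X16.00 Y8.00
; layer 4
G0 Z10.00
G0 X16.00 Y8.00
G1 X12.99 Y14.25
G1 X6.22 Y15.80
G1 X0.79 Y11.47
G1 X0.79 Y4.53
G1 X6.22 Y0.20
G1 X12.99 Y1.75
G1 X16.00 Y8.00
; layer 5
G0 Z12.50
G0 X16.00 Y8.00
G1 X12.99 Y14.25
G1 X6.22 Y15.80
G1 X0.79 Y11.47
G1 X0.79 Y4.53
G1 X6.22 Y0.20
G1 X12.99 Y1.75
G1 X16.00 Y8.00
; layer 6
G0 Z15.00
G0 X16.00 Y8.00
G1 X12.99 Y14.25
G1 X6.22 Y15.80
G1 X0.79 Y11.47
G1 X0.79 Y4.53
G1 X6.22 Y0.20
G1 X12.99 Y1.75
G1 X16.00 Y8.00
; layer 7
G0 Z17.50
G0 X16.00 Y8.00
G1 X12.99 Y14.25
G1 X6.22 Y15.80
G1 X0.79 Y11.47
G1 X0.79 Y4.53
G1 X6.22 Y0.20
G1 X12.99 Y1.75
G1 X16.00 Y8.00
; layer 8
G0 Z20.00
G0 X16.00 Y8.00
G1 X12.99 Y14.25
G1 X6.22 Y15.80
G1 X0.79 Y11.47
G1 X0.79 Y4.53
G1 X6.22 Y0.20
G1 X12.99 Y1.75
G1 X16.00 Y8.00
M2 ; end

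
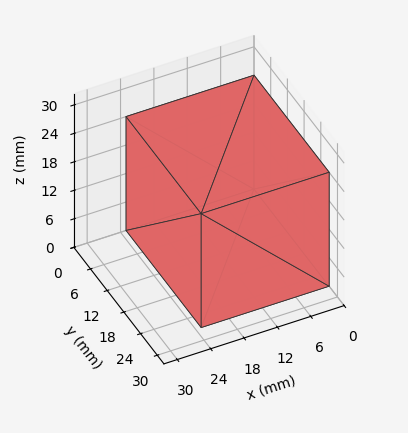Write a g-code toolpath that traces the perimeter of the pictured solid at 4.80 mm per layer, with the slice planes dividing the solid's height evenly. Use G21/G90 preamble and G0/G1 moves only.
Reading the render: the shape is a rectangular box, roughly 23 × 27 mm footprint and 24 mm tall (dimensions read to the nearest mm from the axis ticks). For the g-code, the solid's height is divided into equal slices at the stated Δz and each level perimeter traced with G1 moves after a G0 lift.

; perimeter-only toolpath
G21 ; units = mm
G90 ; absolute positioning
G28 ; home
; layer 1
G0 Z4.80
G0 X0.00 Y0.00
G1 X23.00 Y0.00
G1 X23.00 Y27.00
G1 X0.00 Y27.00
G1 X0.00 Y0.00
; layer 2
G0 Z9.60
G0 X0.00 Y0.00
G1 X23.00 Y0.00
G1 X23.00 Y27.00
G1 X0.00 Y27.00
G1 X0.00 Y0.00
; layer 3
G0 Z14.40
G0 X0.00 Y0.00
G1 X23.00 Y0.00
G1 X23.00 Y27.00
G1 X0.00 Y27.00
G1 X0.00 Y0.00
; layer 4
G0 Z19.20
G0 X0.00 Y0.00
G1 X23.00 Y0.00
G1 X23.00 Y27.00
G1 X0.00 Y27.00
G1 X0.00 Y0.00
; layer 5
G0 Z24.00
G0 X0.00 Y0.00
G1 X23.00 Y0.00
G1 X23.00 Y27.00
G1 X0.00 Y27.00
G1 X0.00 Y0.00
M2 ; end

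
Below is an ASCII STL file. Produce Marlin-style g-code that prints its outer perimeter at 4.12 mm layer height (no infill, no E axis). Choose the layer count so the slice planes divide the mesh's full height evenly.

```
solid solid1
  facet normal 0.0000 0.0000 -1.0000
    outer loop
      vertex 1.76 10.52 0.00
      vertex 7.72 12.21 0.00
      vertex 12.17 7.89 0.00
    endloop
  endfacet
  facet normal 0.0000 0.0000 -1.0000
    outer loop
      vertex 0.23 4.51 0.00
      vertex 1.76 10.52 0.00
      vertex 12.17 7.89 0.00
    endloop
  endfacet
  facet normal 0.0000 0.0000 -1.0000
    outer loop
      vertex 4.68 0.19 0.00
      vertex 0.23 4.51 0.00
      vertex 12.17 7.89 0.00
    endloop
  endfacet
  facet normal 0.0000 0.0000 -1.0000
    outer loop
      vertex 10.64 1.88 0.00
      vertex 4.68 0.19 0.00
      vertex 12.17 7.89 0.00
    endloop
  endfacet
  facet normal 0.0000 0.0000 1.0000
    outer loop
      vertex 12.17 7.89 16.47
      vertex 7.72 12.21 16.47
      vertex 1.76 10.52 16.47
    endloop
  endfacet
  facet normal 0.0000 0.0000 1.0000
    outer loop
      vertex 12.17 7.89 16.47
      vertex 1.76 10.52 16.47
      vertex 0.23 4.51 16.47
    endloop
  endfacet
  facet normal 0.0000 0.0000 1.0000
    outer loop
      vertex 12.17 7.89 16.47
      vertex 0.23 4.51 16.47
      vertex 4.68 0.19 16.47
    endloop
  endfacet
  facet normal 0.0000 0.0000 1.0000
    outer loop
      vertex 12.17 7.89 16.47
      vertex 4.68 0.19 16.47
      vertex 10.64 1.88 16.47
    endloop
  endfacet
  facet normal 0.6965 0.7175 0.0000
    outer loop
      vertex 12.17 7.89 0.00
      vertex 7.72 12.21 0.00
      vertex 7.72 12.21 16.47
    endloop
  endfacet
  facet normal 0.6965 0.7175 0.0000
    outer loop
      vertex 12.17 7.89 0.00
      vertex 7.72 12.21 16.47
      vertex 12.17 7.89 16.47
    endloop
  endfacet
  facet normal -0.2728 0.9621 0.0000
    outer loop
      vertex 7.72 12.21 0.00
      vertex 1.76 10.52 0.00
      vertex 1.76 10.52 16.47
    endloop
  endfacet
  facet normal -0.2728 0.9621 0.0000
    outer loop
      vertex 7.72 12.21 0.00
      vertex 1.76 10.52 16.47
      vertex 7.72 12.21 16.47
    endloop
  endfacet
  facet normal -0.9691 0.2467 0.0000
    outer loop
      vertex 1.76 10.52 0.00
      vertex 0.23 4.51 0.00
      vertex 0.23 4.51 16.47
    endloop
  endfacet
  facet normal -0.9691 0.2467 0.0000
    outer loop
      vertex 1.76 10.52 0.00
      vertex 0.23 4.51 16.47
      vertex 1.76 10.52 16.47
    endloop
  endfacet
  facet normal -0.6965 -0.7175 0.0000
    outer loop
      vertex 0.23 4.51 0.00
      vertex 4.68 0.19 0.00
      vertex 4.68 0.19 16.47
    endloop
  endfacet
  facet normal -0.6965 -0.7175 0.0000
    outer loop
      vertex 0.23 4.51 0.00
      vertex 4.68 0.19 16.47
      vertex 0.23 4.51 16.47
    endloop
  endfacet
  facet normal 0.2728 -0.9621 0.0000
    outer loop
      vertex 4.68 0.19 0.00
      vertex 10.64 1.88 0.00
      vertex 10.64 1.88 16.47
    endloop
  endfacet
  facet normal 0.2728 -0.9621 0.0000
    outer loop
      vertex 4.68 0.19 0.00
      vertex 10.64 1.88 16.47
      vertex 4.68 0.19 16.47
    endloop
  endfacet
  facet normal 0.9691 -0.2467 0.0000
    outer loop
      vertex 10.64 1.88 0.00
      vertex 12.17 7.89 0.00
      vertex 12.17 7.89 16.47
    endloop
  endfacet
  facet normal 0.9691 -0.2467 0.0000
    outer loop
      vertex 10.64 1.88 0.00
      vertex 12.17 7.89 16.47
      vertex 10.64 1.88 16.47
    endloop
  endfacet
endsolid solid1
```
; perimeter-only toolpath
G21 ; units = mm
G90 ; absolute positioning
G28 ; home
; layer 1
G0 Z4.12
G0 X12.17 Y7.89
G1 X7.72 Y12.21
G1 X1.76 Y10.52
G1 X0.23 Y4.51
G1 X4.68 Y0.19
G1 X10.64 Y1.88
G1 X12.17 Y7.89
; layer 2
G0 Z8.23
G0 X12.17 Y7.89
G1 X7.72 Y12.21
G1 X1.76 Y10.52
G1 X0.23 Y4.51
G1 X4.68 Y0.19
G1 X10.64 Y1.88
G1 X12.17 Y7.89
; layer 3
G0 Z12.35
G0 X12.17 Y7.89
G1 X7.72 Y12.21
G1 X1.76 Y10.52
G1 X0.23 Y4.51
G1 X4.68 Y0.19
G1 X10.64 Y1.88
G1 X12.17 Y7.89
; layer 4
G0 Z16.47
G0 X12.17 Y7.89
G1 X7.72 Y12.21
G1 X1.76 Y10.52
G1 X0.23 Y4.51
G1 X4.68 Y0.19
G1 X10.64 Y1.88
G1 X12.17 Y7.89
M2 ; end

The solid is a regular 6-sided prism (a cylinder approximated with 6 flat sides), circumscribed radius ≈ 6.2 mm, height ≈ 16.5 mm. Slicing at Δz = 4.12 mm — 4 equal slices spanning the solid's height, so layer i sits at z = i·h/4 — gives 4 non-empty perimeters. Each is a 6-segment closed polygon; G0 lifts to the layer z and rapids to the start vertex, then G1 traces the edges.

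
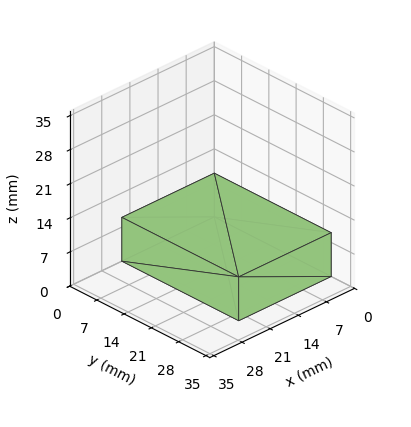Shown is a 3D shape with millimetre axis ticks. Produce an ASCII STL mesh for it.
Reading the render: the shape is a rectangular box, roughly 23 × 30 mm footprint and 9 mm tall (dimensions read to the nearest mm from the axis ticks). For the STL, each face is triangulated and given an outward normal.

solid part
  facet normal 0.0000 0.0000 -1.0000
    outer loop
      vertex 23.000 30.000 0.000
      vertex 23.000 0.000 0.000
      vertex 0.000 0.000 0.000
    endloop
  endfacet
  facet normal 0.0000 0.0000 -1.0000
    outer loop
      vertex 0.000 30.000 0.000
      vertex 23.000 30.000 0.000
      vertex 0.000 0.000 0.000
    endloop
  endfacet
  facet normal 0.0000 0.0000 1.0000
    outer loop
      vertex 0.000 0.000 9.000
      vertex 23.000 0.000 9.000
      vertex 23.000 30.000 9.000
    endloop
  endfacet
  facet normal 0.0000 0.0000 1.0000
    outer loop
      vertex 0.000 0.000 9.000
      vertex 23.000 30.000 9.000
      vertex 0.000 30.000 9.000
    endloop
  endfacet
  facet normal 0.0000 -1.0000 0.0000
    outer loop
      vertex 0.000 0.000 0.000
      vertex 23.000 0.000 0.000
      vertex 23.000 0.000 9.000
    endloop
  endfacet
  facet normal 0.0000 -1.0000 0.0000
    outer loop
      vertex 0.000 0.000 0.000
      vertex 23.000 0.000 9.000
      vertex 0.000 0.000 9.000
    endloop
  endfacet
  facet normal 0.0000 1.0000 0.0000
    outer loop
      vertex 23.000 30.000 9.000
      vertex 23.000 30.000 0.000
      vertex 0.000 30.000 0.000
    endloop
  endfacet
  facet normal 0.0000 1.0000 0.0000
    outer loop
      vertex 0.000 30.000 9.000
      vertex 23.000 30.000 9.000
      vertex 0.000 30.000 0.000
    endloop
  endfacet
  facet normal -1.0000 0.0000 0.0000
    outer loop
      vertex 0.000 30.000 9.000
      vertex 0.000 30.000 0.000
      vertex 0.000 0.000 0.000
    endloop
  endfacet
  facet normal -1.0000 0.0000 0.0000
    outer loop
      vertex 0.000 0.000 9.000
      vertex 0.000 30.000 9.000
      vertex 0.000 0.000 0.000
    endloop
  endfacet
  facet normal 1.0000 0.0000 0.0000
    outer loop
      vertex 23.000 0.000 0.000
      vertex 23.000 30.000 0.000
      vertex 23.000 30.000 9.000
    endloop
  endfacet
  facet normal 1.0000 0.0000 0.0000
    outer loop
      vertex 23.000 0.000 0.000
      vertex 23.000 30.000 9.000
      vertex 23.000 0.000 9.000
    endloop
  endfacet
endsolid part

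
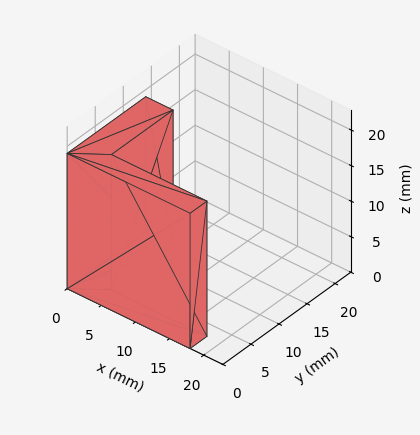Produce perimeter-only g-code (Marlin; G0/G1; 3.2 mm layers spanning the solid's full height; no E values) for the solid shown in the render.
Reading the render: the shape is an L-shaped prism: outer 18 × 14 mm, arm thicknesses ≈ 3 mm (horizontal) and 4 mm (vertical), extruded 19 mm in z (dimensions read to the nearest mm from the axis ticks). For the g-code, the solid's height is divided into equal slices at the stated Δz and each level perimeter traced with G1 moves after a G0 lift.

; perimeter-only toolpath
G21 ; units = mm
G90 ; absolute positioning
G28 ; home
; layer 1
G0 Z3.2
G0 X0.0 Y0.0
G1 X18.0 Y0.0
G1 X18.0 Y3.0
G1 X4.0 Y3.0
G1 X4.0 Y14.0
G1 X0.0 Y14.0
G1 X0.0 Y0.0
; layer 2
G0 Z6.3
G0 X0.0 Y0.0
G1 X18.0 Y0.0
G1 X18.0 Y3.0
G1 X4.0 Y3.0
G1 X4.0 Y14.0
G1 X0.0 Y14.0
G1 X0.0 Y0.0
; layer 3
G0 Z9.5
G0 X0.0 Y0.0
G1 X18.0 Y0.0
G1 X18.0 Y3.0
G1 X4.0 Y3.0
G1 X4.0 Y14.0
G1 X0.0 Y14.0
G1 X0.0 Y0.0
; layer 4
G0 Z12.7
G0 X0.0 Y0.0
G1 X18.0 Y0.0
G1 X18.0 Y3.0
G1 X4.0 Y3.0
G1 X4.0 Y14.0
G1 X0.0 Y14.0
G1 X0.0 Y0.0
; layer 5
G0 Z15.8
G0 X0.0 Y0.0
G1 X18.0 Y0.0
G1 X18.0 Y3.0
G1 X4.0 Y3.0
G1 X4.0 Y14.0
G1 X0.0 Y14.0
G1 X0.0 Y0.0
; layer 6
G0 Z19.0
G0 X0.0 Y0.0
G1 X18.0 Y0.0
G1 X18.0 Y3.0
G1 X4.0 Y3.0
G1 X4.0 Y14.0
G1 X0.0 Y14.0
G1 X0.0 Y0.0
M2 ; end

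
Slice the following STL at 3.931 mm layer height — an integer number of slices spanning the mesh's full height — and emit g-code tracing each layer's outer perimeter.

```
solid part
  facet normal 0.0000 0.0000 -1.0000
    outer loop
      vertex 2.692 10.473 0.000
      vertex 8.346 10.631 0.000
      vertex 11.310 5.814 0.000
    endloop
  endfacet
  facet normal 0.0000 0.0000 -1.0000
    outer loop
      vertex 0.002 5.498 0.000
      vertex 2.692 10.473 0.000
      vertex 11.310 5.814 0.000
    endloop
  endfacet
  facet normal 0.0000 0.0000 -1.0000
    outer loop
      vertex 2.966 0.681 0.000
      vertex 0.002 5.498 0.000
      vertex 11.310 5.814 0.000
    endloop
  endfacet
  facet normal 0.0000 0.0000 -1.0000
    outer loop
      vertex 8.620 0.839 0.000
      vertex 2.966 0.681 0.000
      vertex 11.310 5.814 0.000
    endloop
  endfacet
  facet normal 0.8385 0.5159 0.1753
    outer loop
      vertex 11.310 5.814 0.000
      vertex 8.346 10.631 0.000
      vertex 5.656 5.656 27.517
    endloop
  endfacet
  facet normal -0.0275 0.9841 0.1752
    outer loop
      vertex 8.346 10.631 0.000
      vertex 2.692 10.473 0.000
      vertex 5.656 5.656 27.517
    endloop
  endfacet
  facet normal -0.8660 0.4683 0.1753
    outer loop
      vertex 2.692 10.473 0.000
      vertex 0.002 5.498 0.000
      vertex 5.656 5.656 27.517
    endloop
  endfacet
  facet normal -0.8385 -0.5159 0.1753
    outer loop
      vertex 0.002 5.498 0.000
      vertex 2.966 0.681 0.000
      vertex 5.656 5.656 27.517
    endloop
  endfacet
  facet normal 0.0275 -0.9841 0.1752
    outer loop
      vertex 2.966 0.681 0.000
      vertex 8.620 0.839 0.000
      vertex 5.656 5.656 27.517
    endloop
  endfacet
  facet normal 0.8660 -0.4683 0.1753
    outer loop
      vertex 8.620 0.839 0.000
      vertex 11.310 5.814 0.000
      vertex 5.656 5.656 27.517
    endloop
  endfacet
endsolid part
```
; perimeter-only toolpath
G21 ; units = mm
G90 ; absolute positioning
G28 ; home
; layer 1
G0 Z3.931
G0 X10.502 Y5.791
G1 X7.962 Y9.920
G1 X3.115 Y9.785
G1 X0.810 Y5.521
G1 X3.350 Y1.392
G1 X8.197 Y1.527
G1 X10.502 Y5.791
; layer 2
G0 Z7.862
G0 X9.695 Y5.769
G1 X7.577 Y9.210
G1 X3.539 Y9.097
G1 X1.617 Y5.543
G1 X3.735 Y2.102
G1 X7.773 Y2.215
G1 X9.695 Y5.769
; layer 3
G0 Z11.793
G0 X8.887 Y5.746
G1 X7.193 Y8.499
G1 X3.962 Y8.409
G1 X2.425 Y5.566
G1 X4.119 Y2.813
G1 X7.350 Y2.903
G1 X8.887 Y5.746
; layer 4
G0 Z15.724
G0 X8.079 Y5.724
G1 X6.809 Y7.788
G1 X4.386 Y7.720
G1 X3.233 Y5.588
G1 X4.503 Y3.524
G1 X6.926 Y3.592
G1 X8.079 Y5.724
; layer 5
G0 Z19.655
G0 X7.271 Y5.701
G1 X6.425 Y7.077
G1 X4.809 Y7.032
G1 X4.041 Y5.611
G1 X4.887 Y4.235
G1 X6.503 Y4.280
G1 X7.271 Y5.701
; layer 6
G0 Z23.586
G0 X6.464 Y5.679
G1 X6.040 Y6.367
G1 X5.233 Y6.344
G1 X4.848 Y5.633
G1 X5.272 Y4.945
G1 X6.079 Y4.968
G1 X6.464 Y5.679
M2 ; end

The solid is a regular 6-sided pyramid, base circumscribed radius ≈ 5.66 mm, apex at z ≈ 27.5 mm. Slicing at Δz = 3.931 mm — 7 equal slices spanning the solid's height, so layer i sits at z = i·h/7 — gives 6 non-empty perimeters. Each is a 6-segment closed polygon; G0 lifts to the layer z and rapids to the start vertex, then G1 traces the edges. The cross-section shrinks linearly with z (the slice at the apex is degenerate and omitted).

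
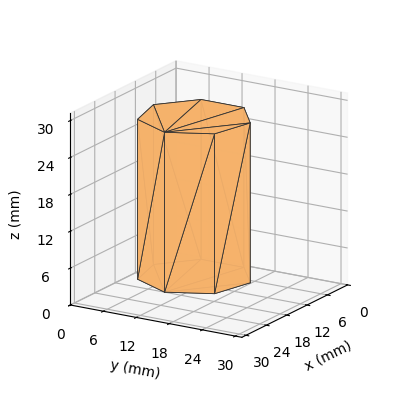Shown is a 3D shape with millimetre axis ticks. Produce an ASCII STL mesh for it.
Reading the render: the shape is a regular 7-sided prism (a cylinder approximated with 7 flat sides), circumscribed radius ≈ 9 mm, height ≈ 26 mm (dimensions read to the nearest mm from the axis ticks). For the STL, each face is triangulated and given an outward normal.

solid part
  facet normal 0.0000 0.0000 -1.0000
    outer loop
      vertex 7.0 17.8 0.0
      vertex 14.6 16.0 0.0
      vertex 18.0 9.0 0.0
    endloop
  endfacet
  facet normal 0.0000 0.0000 -1.0000
    outer loop
      vertex 0.9 12.9 0.0
      vertex 7.0 17.8 0.0
      vertex 18.0 9.0 0.0
    endloop
  endfacet
  facet normal 0.0000 0.0000 -1.0000
    outer loop
      vertex 0.9 5.1 0.0
      vertex 0.9 12.9 0.0
      vertex 18.0 9.0 0.0
    endloop
  endfacet
  facet normal 0.0000 0.0000 -1.0000
    outer loop
      vertex 7.0 0.2 0.0
      vertex 0.9 5.1 0.0
      vertex 18.0 9.0 0.0
    endloop
  endfacet
  facet normal 0.0000 0.0000 -1.0000
    outer loop
      vertex 14.6 2.0 0.0
      vertex 7.0 0.2 0.0
      vertex 18.0 9.0 0.0
    endloop
  endfacet
  facet normal 0.0000 0.0000 1.0000
    outer loop
      vertex 18.0 9.0 26.0
      vertex 14.6 16.0 26.0
      vertex 7.0 17.8 26.0
    endloop
  endfacet
  facet normal 0.0000 0.0000 1.0000
    outer loop
      vertex 18.0 9.0 26.0
      vertex 7.0 17.8 26.0
      vertex 0.9 12.9 26.0
    endloop
  endfacet
  facet normal 0.0000 0.0000 1.0000
    outer loop
      vertex 18.0 9.0 26.0
      vertex 0.9 12.9 26.0
      vertex 0.9 5.1 26.0
    endloop
  endfacet
  facet normal 0.0000 0.0000 1.0000
    outer loop
      vertex 18.0 9.0 26.0
      vertex 0.9 5.1 26.0
      vertex 7.0 0.2 26.0
    endloop
  endfacet
  facet normal 0.0000 0.0000 1.0000
    outer loop
      vertex 18.0 9.0 26.0
      vertex 7.0 0.2 26.0
      vertex 14.6 2.0 26.0
    endloop
  endfacet
  facet normal 0.8995 0.4369 0.0000
    outer loop
      vertex 18.0 9.0 0.0
      vertex 14.6 16.0 0.0
      vertex 14.6 16.0 26.0
    endloop
  endfacet
  facet normal 0.8995 0.4369 0.0000
    outer loop
      vertex 18.0 9.0 0.0
      vertex 14.6 16.0 26.0
      vertex 18.0 9.0 26.0
    endloop
  endfacet
  facet normal 0.2305 0.9731 0.0000
    outer loop
      vertex 14.6 16.0 0.0
      vertex 7.0 17.8 0.0
      vertex 7.0 17.8 26.0
    endloop
  endfacet
  facet normal 0.2305 0.9731 0.0000
    outer loop
      vertex 14.6 16.0 0.0
      vertex 7.0 17.8 26.0
      vertex 14.6 16.0 26.0
    endloop
  endfacet
  facet normal -0.6263 0.7796 0.0000
    outer loop
      vertex 7.0 17.8 0.0
      vertex 0.9 12.9 0.0
      vertex 0.9 12.9 26.0
    endloop
  endfacet
  facet normal -0.6263 0.7796 0.0000
    outer loop
      vertex 7.0 17.8 0.0
      vertex 0.9 12.9 26.0
      vertex 7.0 17.8 26.0
    endloop
  endfacet
  facet normal -1.0000 0.0000 0.0000
    outer loop
      vertex 0.9 12.9 0.0
      vertex 0.9 5.1 0.0
      vertex 0.9 5.1 26.0
    endloop
  endfacet
  facet normal -1.0000 0.0000 0.0000
    outer loop
      vertex 0.9 12.9 0.0
      vertex 0.9 5.1 26.0
      vertex 0.9 12.9 26.0
    endloop
  endfacet
  facet normal -0.6263 -0.7796 0.0000
    outer loop
      vertex 0.9 5.1 0.0
      vertex 7.0 0.2 0.0
      vertex 7.0 0.2 26.0
    endloop
  endfacet
  facet normal -0.6263 -0.7796 0.0000
    outer loop
      vertex 0.9 5.1 0.0
      vertex 7.0 0.2 26.0
      vertex 0.9 5.1 26.0
    endloop
  endfacet
  facet normal 0.2305 -0.9731 0.0000
    outer loop
      vertex 7.0 0.2 0.0
      vertex 14.6 2.0 0.0
      vertex 14.6 2.0 26.0
    endloop
  endfacet
  facet normal 0.2305 -0.9731 0.0000
    outer loop
      vertex 7.0 0.2 0.0
      vertex 14.6 2.0 26.0
      vertex 7.0 0.2 26.0
    endloop
  endfacet
  facet normal 0.8995 -0.4369 0.0000
    outer loop
      vertex 14.6 2.0 0.0
      vertex 18.0 9.0 0.0
      vertex 18.0 9.0 26.0
    endloop
  endfacet
  facet normal 0.8995 -0.4369 0.0000
    outer loop
      vertex 14.6 2.0 0.0
      vertex 18.0 9.0 26.0
      vertex 14.6 2.0 26.0
    endloop
  endfacet
endsolid part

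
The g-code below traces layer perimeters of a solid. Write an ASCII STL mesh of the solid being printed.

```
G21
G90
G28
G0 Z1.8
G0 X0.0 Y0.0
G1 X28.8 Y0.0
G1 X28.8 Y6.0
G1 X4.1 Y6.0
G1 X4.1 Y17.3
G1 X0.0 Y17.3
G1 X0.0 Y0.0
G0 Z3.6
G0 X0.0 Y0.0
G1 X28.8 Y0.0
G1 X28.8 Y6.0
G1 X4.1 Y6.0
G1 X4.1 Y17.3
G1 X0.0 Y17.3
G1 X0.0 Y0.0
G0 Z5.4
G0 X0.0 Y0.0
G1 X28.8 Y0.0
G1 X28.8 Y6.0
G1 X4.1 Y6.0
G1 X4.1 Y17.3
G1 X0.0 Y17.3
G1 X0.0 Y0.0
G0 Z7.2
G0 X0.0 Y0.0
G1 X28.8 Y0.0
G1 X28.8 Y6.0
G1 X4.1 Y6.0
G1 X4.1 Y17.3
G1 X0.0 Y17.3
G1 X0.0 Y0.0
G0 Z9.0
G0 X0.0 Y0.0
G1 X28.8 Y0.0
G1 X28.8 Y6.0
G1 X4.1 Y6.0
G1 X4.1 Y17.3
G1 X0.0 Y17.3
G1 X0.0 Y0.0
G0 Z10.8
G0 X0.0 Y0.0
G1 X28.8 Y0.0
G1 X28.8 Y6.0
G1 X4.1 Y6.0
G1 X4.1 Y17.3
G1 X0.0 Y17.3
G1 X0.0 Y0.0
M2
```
solid part
  facet normal 0.0000 0.0000 -1.0000
    outer loop
      vertex 28.8 6.0 0.0
      vertex 28.8 0.0 0.0
      vertex 0.0 0.0 0.0
    endloop
  endfacet
  facet normal 0.0000 0.0000 -1.0000
    outer loop
      vertex 4.1 6.0 0.0
      vertex 28.8 6.0 0.0
      vertex 0.0 0.0 0.0
    endloop
  endfacet
  facet normal 0.0000 0.0000 -1.0000
    outer loop
      vertex 4.1 17.3 0.0
      vertex 4.1 6.0 0.0
      vertex 0.0 0.0 0.0
    endloop
  endfacet
  facet normal 0.0000 0.0000 -1.0000
    outer loop
      vertex 0.0 17.3 0.0
      vertex 4.1 17.3 0.0
      vertex 0.0 0.0 0.0
    endloop
  endfacet
  facet normal 0.0000 0.0000 1.0000
    outer loop
      vertex 0.0 0.0 10.8
      vertex 28.8 0.0 10.8
      vertex 28.8 6.0 10.8
    endloop
  endfacet
  facet normal 0.0000 0.0000 1.0000
    outer loop
      vertex 0.0 0.0 10.8
      vertex 28.8 6.0 10.8
      vertex 4.1 6.0 10.8
    endloop
  endfacet
  facet normal 0.0000 0.0000 1.0000
    outer loop
      vertex 0.0 0.0 10.8
      vertex 4.1 6.0 10.8
      vertex 4.1 17.3 10.8
    endloop
  endfacet
  facet normal 0.0000 0.0000 1.0000
    outer loop
      vertex 0.0 0.0 10.8
      vertex 4.1 17.3 10.8
      vertex 0.0 17.3 10.8
    endloop
  endfacet
  facet normal 0.0000 -1.0000 0.0000
    outer loop
      vertex 0.0 0.0 0.0
      vertex 28.8 0.0 0.0
      vertex 28.8 0.0 10.8
    endloop
  endfacet
  facet normal 0.0000 -1.0000 0.0000
    outer loop
      vertex 0.0 0.0 0.0
      vertex 28.8 0.0 10.8
      vertex 0.0 0.0 10.8
    endloop
  endfacet
  facet normal 1.0000 0.0000 0.0000
    outer loop
      vertex 28.8 0.0 0.0
      vertex 28.8 6.0 0.0
      vertex 28.8 6.0 10.8
    endloop
  endfacet
  facet normal 1.0000 0.0000 0.0000
    outer loop
      vertex 28.8 0.0 0.0
      vertex 28.8 6.0 10.8
      vertex 28.8 0.0 10.8
    endloop
  endfacet
  facet normal 0.0000 1.0000 0.0000
    outer loop
      vertex 28.8 6.0 0.0
      vertex 4.1 6.0 0.0
      vertex 4.1 6.0 10.8
    endloop
  endfacet
  facet normal 0.0000 1.0000 0.0000
    outer loop
      vertex 28.8 6.0 0.0
      vertex 4.1 6.0 10.8
      vertex 28.8 6.0 10.8
    endloop
  endfacet
  facet normal 1.0000 0.0000 0.0000
    outer loop
      vertex 4.1 6.0 0.0
      vertex 4.1 17.3 0.0
      vertex 4.1 17.3 10.8
    endloop
  endfacet
  facet normal 1.0000 0.0000 0.0000
    outer loop
      vertex 4.1 6.0 0.0
      vertex 4.1 17.3 10.8
      vertex 4.1 6.0 10.8
    endloop
  endfacet
  facet normal 0.0000 1.0000 0.0000
    outer loop
      vertex 4.1 17.3 0.0
      vertex 0.0 17.3 0.0
      vertex 0.0 17.3 10.8
    endloop
  endfacet
  facet normal 0.0000 1.0000 0.0000
    outer loop
      vertex 4.1 17.3 0.0
      vertex 0.0 17.3 10.8
      vertex 4.1 17.3 10.8
    endloop
  endfacet
  facet normal -1.0000 0.0000 0.0000
    outer loop
      vertex 0.0 17.3 0.0
      vertex 0.0 0.0 0.0
      vertex 0.0 0.0 10.8
    endloop
  endfacet
  facet normal -1.0000 0.0000 0.0000
    outer loop
      vertex 0.0 17.3 0.0
      vertex 0.0 0.0 10.8
      vertex 0.0 17.3 10.8
    endloop
  endfacet
endsolid part

The G0 Z moves step by Δz≈1.8 mm. Every layer's G1 loop is the same polygon, so the solid is a straight extrusion of it from z=0 to z≈10.8. Closing with flat bottom and top caps and triangulating gives 20 facets — an L-shaped prism: outer 28.8 × 17.3 mm, arm thicknesses ≈ 6 mm (horizontal) and 4.1 mm (vertical), extruded 10.8 mm in z.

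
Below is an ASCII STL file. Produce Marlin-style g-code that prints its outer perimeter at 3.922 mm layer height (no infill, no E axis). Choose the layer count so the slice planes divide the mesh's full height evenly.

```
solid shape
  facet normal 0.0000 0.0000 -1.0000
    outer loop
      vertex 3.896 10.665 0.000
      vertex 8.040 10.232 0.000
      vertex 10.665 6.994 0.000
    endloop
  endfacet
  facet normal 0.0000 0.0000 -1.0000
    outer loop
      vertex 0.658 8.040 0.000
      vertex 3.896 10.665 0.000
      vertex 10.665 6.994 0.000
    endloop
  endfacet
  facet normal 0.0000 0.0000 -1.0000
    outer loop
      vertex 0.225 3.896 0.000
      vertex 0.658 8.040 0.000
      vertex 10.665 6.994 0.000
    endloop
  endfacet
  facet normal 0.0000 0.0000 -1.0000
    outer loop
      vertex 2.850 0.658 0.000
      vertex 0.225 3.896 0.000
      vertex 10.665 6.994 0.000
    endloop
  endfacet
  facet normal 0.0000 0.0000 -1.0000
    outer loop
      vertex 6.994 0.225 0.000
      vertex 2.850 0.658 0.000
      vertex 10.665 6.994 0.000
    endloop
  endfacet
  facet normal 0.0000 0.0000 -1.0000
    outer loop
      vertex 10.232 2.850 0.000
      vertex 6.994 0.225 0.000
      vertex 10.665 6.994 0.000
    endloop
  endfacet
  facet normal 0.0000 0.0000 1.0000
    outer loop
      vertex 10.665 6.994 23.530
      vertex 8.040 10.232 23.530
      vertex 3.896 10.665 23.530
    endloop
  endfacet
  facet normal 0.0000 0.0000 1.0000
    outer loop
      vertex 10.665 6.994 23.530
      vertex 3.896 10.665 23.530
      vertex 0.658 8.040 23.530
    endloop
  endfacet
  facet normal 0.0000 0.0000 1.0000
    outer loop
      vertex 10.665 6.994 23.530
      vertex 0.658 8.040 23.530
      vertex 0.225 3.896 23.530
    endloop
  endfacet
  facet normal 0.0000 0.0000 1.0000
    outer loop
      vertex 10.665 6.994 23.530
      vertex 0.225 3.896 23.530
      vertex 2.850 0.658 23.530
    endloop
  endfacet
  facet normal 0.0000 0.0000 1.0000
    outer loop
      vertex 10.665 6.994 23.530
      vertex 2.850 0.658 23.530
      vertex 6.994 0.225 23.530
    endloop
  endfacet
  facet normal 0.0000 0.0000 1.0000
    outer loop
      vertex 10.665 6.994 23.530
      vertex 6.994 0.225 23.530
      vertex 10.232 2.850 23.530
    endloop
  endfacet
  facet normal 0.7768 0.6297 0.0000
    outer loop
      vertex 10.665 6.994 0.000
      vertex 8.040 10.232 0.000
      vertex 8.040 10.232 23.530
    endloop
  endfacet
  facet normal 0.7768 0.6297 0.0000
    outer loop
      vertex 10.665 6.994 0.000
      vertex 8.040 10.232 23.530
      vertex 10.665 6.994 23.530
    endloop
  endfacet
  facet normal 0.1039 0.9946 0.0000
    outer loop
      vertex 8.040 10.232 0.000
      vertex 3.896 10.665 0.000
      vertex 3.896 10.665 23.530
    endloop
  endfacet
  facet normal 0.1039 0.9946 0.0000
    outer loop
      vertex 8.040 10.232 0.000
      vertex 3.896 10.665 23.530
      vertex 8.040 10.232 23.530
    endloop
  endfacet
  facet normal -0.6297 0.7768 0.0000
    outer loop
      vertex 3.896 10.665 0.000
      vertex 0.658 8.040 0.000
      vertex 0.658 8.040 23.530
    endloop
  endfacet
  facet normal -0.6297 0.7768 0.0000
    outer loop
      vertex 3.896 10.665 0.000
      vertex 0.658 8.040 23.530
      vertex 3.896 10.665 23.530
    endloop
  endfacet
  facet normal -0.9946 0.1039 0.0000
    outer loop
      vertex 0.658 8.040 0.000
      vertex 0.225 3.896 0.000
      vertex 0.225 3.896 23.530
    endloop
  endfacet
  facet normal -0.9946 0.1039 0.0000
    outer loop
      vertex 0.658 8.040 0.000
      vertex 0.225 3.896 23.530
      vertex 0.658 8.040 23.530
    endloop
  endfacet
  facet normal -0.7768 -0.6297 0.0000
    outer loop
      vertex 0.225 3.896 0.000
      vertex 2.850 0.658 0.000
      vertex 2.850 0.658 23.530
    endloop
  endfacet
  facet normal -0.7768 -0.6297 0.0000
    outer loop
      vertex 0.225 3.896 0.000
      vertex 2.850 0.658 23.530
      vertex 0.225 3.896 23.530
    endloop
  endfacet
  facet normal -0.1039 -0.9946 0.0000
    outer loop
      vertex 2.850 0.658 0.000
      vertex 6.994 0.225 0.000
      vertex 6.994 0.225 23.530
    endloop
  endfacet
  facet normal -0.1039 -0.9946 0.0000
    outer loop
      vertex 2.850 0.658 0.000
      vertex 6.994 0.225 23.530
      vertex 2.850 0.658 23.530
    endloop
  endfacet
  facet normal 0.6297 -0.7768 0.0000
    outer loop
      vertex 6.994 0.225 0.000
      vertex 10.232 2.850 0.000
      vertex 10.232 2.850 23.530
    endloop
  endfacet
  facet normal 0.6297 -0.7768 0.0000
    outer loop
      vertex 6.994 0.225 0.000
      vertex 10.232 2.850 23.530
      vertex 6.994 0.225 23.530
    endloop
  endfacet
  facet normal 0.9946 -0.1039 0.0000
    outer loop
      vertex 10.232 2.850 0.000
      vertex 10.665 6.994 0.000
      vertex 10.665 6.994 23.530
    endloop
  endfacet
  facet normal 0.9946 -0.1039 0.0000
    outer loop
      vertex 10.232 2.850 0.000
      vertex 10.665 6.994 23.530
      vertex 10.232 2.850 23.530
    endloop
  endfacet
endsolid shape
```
; perimeter-only toolpath
G21 ; units = mm
G90 ; absolute positioning
G28 ; home
; layer 1
G0 Z3.922
G0 X10.665 Y6.994
G1 X8.040 Y10.232
G1 X3.896 Y10.665
G1 X0.658 Y8.040
G1 X0.225 Y3.896
G1 X2.850 Y0.658
G1 X6.994 Y0.225
G1 X10.232 Y2.850
G1 X10.665 Y6.994
; layer 2
G0 Z7.843
G0 X10.665 Y6.994
G1 X8.040 Y10.232
G1 X3.896 Y10.665
G1 X0.658 Y8.040
G1 X0.225 Y3.896
G1 X2.850 Y0.658
G1 X6.994 Y0.225
G1 X10.232 Y2.850
G1 X10.665 Y6.994
; layer 3
G0 Z11.765
G0 X10.665 Y6.994
G1 X8.040 Y10.232
G1 X3.896 Y10.665
G1 X0.658 Y8.040
G1 X0.225 Y3.896
G1 X2.850 Y0.658
G1 X6.994 Y0.225
G1 X10.232 Y2.850
G1 X10.665 Y6.994
; layer 4
G0 Z15.687
G0 X10.665 Y6.994
G1 X8.040 Y10.232
G1 X3.896 Y10.665
G1 X0.658 Y8.040
G1 X0.225 Y3.896
G1 X2.850 Y0.658
G1 X6.994 Y0.225
G1 X10.232 Y2.850
G1 X10.665 Y6.994
; layer 5
G0 Z19.608
G0 X10.665 Y6.994
G1 X8.040 Y10.232
G1 X3.896 Y10.665
G1 X0.658 Y8.040
G1 X0.225 Y3.896
G1 X2.850 Y0.658
G1 X6.994 Y0.225
G1 X10.232 Y2.850
G1 X10.665 Y6.994
; layer 6
G0 Z23.530
G0 X10.665 Y6.994
G1 X8.040 Y10.232
G1 X3.896 Y10.665
G1 X0.658 Y8.040
G1 X0.225 Y3.896
G1 X2.850 Y0.658
G1 X6.994 Y0.225
G1 X10.232 Y2.850
G1 X10.665 Y6.994
M2 ; end

The solid is a regular 8-sided prism (a cylinder approximated with 8 flat sides), circumscribed radius ≈ 5.45 mm, height ≈ 23.5 mm. Slicing at Δz = 3.922 mm — 6 equal slices spanning the solid's height, so layer i sits at z = i·h/6 — gives 6 non-empty perimeters. Each is a 8-segment closed polygon; G0 lifts to the layer z and rapids to the start vertex, then G1 traces the edges.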